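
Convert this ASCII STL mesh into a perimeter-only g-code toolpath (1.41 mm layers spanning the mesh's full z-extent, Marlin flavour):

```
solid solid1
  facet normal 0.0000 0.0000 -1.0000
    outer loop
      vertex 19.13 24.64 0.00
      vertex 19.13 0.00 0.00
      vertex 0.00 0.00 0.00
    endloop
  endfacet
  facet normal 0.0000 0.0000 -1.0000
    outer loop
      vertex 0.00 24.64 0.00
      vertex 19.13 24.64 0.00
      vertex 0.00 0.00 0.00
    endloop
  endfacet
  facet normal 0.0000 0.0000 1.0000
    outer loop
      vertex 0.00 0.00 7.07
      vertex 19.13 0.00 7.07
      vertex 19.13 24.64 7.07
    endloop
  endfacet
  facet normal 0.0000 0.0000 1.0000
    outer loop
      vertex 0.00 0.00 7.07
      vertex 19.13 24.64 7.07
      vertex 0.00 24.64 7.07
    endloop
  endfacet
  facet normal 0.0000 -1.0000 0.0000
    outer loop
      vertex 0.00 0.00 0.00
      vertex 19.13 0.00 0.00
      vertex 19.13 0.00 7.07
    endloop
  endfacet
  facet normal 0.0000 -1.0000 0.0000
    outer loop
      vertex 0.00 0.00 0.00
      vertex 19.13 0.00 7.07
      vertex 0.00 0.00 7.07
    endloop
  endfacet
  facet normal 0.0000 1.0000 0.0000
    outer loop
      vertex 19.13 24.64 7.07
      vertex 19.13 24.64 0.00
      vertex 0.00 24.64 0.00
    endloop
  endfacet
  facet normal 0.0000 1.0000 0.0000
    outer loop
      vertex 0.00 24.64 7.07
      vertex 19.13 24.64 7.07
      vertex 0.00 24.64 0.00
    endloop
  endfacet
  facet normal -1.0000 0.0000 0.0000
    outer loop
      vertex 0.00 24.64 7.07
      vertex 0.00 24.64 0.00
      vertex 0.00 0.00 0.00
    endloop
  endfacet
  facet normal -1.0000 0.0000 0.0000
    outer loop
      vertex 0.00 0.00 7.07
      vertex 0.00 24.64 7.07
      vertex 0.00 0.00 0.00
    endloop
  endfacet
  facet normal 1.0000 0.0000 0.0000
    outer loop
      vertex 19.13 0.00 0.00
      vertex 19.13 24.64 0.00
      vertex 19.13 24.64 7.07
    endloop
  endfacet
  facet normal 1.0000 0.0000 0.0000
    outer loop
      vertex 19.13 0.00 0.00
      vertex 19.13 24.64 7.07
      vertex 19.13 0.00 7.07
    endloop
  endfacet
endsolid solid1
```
; perimeter-only toolpath
G21 ; units = mm
G90 ; absolute positioning
G28 ; home
; layer 1
G0 Z1.41
G0 X0.00 Y0.00
G1 X19.13 Y0.00
G1 X19.13 Y24.64
G1 X0.00 Y24.64
G1 X0.00 Y0.00
; layer 2
G0 Z2.83
G0 X0.00 Y0.00
G1 X19.13 Y0.00
G1 X19.13 Y24.64
G1 X0.00 Y24.64
G1 X0.00 Y0.00
; layer 3
G0 Z4.24
G0 X0.00 Y0.00
G1 X19.13 Y0.00
G1 X19.13 Y24.64
G1 X0.00 Y24.64
G1 X0.00 Y0.00
; layer 4
G0 Z5.66
G0 X0.00 Y0.00
G1 X19.13 Y0.00
G1 X19.13 Y24.64
G1 X0.00 Y24.64
G1 X0.00 Y0.00
; layer 5
G0 Z7.07
G0 X0.00 Y0.00
G1 X19.13 Y0.00
G1 X19.13 Y24.64
G1 X0.00 Y24.64
G1 X0.00 Y0.00
M2 ; end

The solid is a rectangular box, roughly 19.1 × 24.6 mm footprint and 7.07 mm tall. Slicing at Δz = 1.41 mm — 5 equal slices spanning the solid's height, so layer i sits at z = i·h/5 — gives 5 non-empty perimeters. Each is a 4-segment closed polygon; G0 lifts to the layer z and rapids to the start vertex, then G1 traces the edges.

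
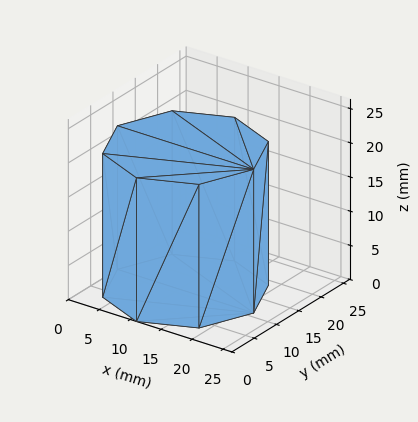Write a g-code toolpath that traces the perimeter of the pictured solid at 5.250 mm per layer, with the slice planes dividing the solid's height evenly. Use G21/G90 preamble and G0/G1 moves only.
Reading the render: the shape is a regular 8-sided prism (a cylinder approximated with 8 flat sides), circumscribed radius ≈ 11 mm, height ≈ 21 mm (dimensions read to the nearest mm from the axis ticks). For the g-code, the solid's height is divided into equal slices at the stated Δz and each level perimeter traced with G1 moves after a G0 lift.

; perimeter-only toolpath
G21 ; units = mm
G90 ; absolute positioning
G28 ; home
; layer 1
G0 Z5.250
G0 X22.000 Y11.000
G1 X18.778 Y18.778
G1 X11.000 Y22.000
G1 X3.222 Y18.778
G1 X0.000 Y11.000
G1 X3.222 Y3.222
G1 X11.000 Y0.000
G1 X18.778 Y3.222
G1 X22.000 Y11.000
; layer 2
G0 Z10.500
G0 X22.000 Y11.000
G1 X18.778 Y18.778
G1 X11.000 Y22.000
G1 X3.222 Y18.778
G1 X0.000 Y11.000
G1 X3.222 Y3.222
G1 X11.000 Y0.000
G1 X18.778 Y3.222
G1 X22.000 Y11.000
; layer 3
G0 Z15.750
G0 X22.000 Y11.000
G1 X18.778 Y18.778
G1 X11.000 Y22.000
G1 X3.222 Y18.778
G1 X0.000 Y11.000
G1 X3.222 Y3.222
G1 X11.000 Y0.000
G1 X18.778 Y3.222
G1 X22.000 Y11.000
; layer 4
G0 Z21.000
G0 X22.000 Y11.000
G1 X18.778 Y18.778
G1 X11.000 Y22.000
G1 X3.222 Y18.778
G1 X0.000 Y11.000
G1 X3.222 Y3.222
G1 X11.000 Y0.000
G1 X18.778 Y3.222
G1 X22.000 Y11.000
M2 ; end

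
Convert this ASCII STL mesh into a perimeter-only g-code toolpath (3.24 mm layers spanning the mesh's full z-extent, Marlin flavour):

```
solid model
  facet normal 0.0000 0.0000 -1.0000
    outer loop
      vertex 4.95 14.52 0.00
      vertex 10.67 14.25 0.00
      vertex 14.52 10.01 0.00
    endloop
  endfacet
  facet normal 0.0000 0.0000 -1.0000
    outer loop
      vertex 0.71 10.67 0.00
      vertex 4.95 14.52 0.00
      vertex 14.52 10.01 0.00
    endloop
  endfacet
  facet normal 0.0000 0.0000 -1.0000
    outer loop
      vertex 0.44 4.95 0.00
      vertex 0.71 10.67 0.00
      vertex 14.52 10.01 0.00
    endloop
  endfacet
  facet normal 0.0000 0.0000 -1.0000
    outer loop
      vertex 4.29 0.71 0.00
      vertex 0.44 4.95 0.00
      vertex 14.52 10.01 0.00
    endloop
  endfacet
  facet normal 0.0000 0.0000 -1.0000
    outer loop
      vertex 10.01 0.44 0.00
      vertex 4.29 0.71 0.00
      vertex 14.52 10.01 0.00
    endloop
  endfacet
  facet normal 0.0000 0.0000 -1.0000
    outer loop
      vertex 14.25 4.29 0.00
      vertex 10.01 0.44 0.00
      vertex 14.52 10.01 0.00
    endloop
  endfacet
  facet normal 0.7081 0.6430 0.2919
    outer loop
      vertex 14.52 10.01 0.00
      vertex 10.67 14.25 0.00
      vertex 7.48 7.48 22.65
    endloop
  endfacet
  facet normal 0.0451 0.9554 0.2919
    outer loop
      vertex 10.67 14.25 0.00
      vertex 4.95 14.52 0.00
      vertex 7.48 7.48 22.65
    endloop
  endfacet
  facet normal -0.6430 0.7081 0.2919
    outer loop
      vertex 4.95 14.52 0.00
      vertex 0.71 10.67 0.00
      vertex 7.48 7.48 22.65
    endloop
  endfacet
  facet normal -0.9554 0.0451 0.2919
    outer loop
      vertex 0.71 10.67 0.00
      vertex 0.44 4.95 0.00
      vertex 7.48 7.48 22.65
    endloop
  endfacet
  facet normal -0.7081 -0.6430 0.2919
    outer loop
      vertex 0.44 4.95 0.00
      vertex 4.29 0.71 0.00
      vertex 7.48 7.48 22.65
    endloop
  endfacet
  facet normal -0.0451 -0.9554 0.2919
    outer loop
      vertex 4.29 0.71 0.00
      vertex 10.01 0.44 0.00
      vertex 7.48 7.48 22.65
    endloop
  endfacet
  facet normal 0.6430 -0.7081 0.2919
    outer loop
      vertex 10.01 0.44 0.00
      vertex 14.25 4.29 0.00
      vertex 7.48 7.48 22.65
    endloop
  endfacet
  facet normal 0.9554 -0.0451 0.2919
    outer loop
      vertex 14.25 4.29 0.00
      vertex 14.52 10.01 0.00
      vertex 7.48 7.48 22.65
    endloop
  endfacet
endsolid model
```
; perimeter-only toolpath
G21 ; units = mm
G90 ; absolute positioning
G28 ; home
; layer 1
G0 Z3.24
G0 X13.51 Y9.65
G1 X10.21 Y13.28
G1 X5.31 Y13.51
G1 X1.68 Y10.21
G1 X1.45 Y5.31
G1 X4.75 Y1.68
G1 X9.65 Y1.45
G1 X13.28 Y4.75
G1 X13.51 Y9.65
; layer 2
G0 Z6.47
G0 X12.51 Y9.29
G1 X9.76 Y12.32
G1 X5.67 Y12.51
G1 X2.64 Y9.76
G1 X2.45 Y5.67
G1 X5.20 Y2.64
G1 X9.29 Y2.45
G1 X12.32 Y5.20
G1 X12.51 Y9.29
; layer 3
G0 Z9.71
G0 X11.50 Y8.93
G1 X9.30 Y11.35
G1 X6.03 Y11.50
G1 X3.61 Y9.30
G1 X3.46 Y6.03
G1 X5.66 Y3.61
G1 X8.93 Y3.46
G1 X11.35 Y5.66
G1 X11.50 Y8.93
; layer 4
G0 Z12.94
G0 X10.50 Y8.56
G1 X8.85 Y10.38
G1 X6.40 Y10.50
G1 X4.58 Y8.85
G1 X4.46 Y6.40
G1 X6.11 Y4.58
G1 X8.56 Y4.46
G1 X10.38 Y6.11
G1 X10.50 Y8.56
; layer 5
G0 Z16.18
G0 X9.49 Y8.20
G1 X8.39 Y9.41
G1 X6.76 Y9.49
G1 X5.55 Y8.39
G1 X5.47 Y6.76
G1 X6.57 Y5.55
G1 X8.20 Y5.47
G1 X9.41 Y6.57
G1 X9.49 Y8.20
; layer 6
G0 Z19.41
G0 X8.49 Y7.84
G1 X7.94 Y8.45
G1 X7.12 Y8.49
G1 X6.51 Y7.94
G1 X6.47 Y7.12
G1 X7.02 Y6.51
G1 X7.84 Y6.47
G1 X8.45 Y7.02
G1 X8.49 Y7.84
M2 ; end

The solid is a regular 8-sided pyramid, base circumscribed radius ≈ 7.48 mm, apex at z ≈ 22.6 mm. Slicing at Δz = 3.24 mm — 7 equal slices spanning the solid's height, so layer i sits at z = i·h/7 — gives 6 non-empty perimeters. Each is a 8-segment closed polygon; G0 lifts to the layer z and rapids to the start vertex, then G1 traces the edges. The cross-section shrinks linearly with z (the slice at the apex is degenerate and omitted).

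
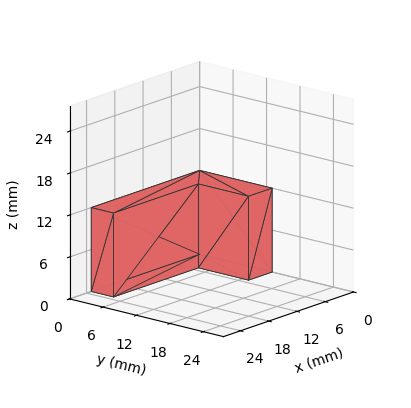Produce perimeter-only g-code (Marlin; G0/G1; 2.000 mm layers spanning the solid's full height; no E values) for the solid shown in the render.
Reading the render: the shape is an L-shaped prism: outer 23 × 13 mm, arm thicknesses ≈ 4 mm (horizontal) and 5 mm (vertical), extruded 12 mm in z (dimensions read to the nearest mm from the axis ticks). For the g-code, the solid's height is divided into equal slices at the stated Δz and each level perimeter traced with G1 moves after a G0 lift.

; perimeter-only toolpath
G21 ; units = mm
G90 ; absolute positioning
G28 ; home
; layer 1
G0 Z2.000
G0 X0.000 Y0.000
G1 X23.000 Y0.000
G1 X23.000 Y4.000
G1 X5.000 Y4.000
G1 X5.000 Y13.000
G1 X0.000 Y13.000
G1 X0.000 Y0.000
; layer 2
G0 Z4.000
G0 X0.000 Y0.000
G1 X23.000 Y0.000
G1 X23.000 Y4.000
G1 X5.000 Y4.000
G1 X5.000 Y13.000
G1 X0.000 Y13.000
G1 X0.000 Y0.000
; layer 3
G0 Z6.000
G0 X0.000 Y0.000
G1 X23.000 Y0.000
G1 X23.000 Y4.000
G1 X5.000 Y4.000
G1 X5.000 Y13.000
G1 X0.000 Y13.000
G1 X0.000 Y0.000
; layer 4
G0 Z8.000
G0 X0.000 Y0.000
G1 X23.000 Y0.000
G1 X23.000 Y4.000
G1 X5.000 Y4.000
G1 X5.000 Y13.000
G1 X0.000 Y13.000
G1 X0.000 Y0.000
; layer 5
G0 Z10.000
G0 X0.000 Y0.000
G1 X23.000 Y0.000
G1 X23.000 Y4.000
G1 X5.000 Y4.000
G1 X5.000 Y13.000
G1 X0.000 Y13.000
G1 X0.000 Y0.000
; layer 6
G0 Z12.000
G0 X0.000 Y0.000
G1 X23.000 Y0.000
G1 X23.000 Y4.000
G1 X5.000 Y4.000
G1 X5.000 Y13.000
G1 X0.000 Y13.000
G1 X0.000 Y0.000
M2 ; end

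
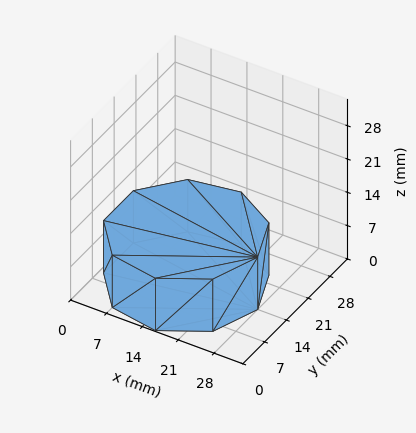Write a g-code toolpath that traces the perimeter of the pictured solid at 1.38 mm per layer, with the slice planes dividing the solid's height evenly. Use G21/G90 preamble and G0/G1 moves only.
Reading the render: the shape is a regular 9-sided prism (a cylinder approximated with 9 flat sides), circumscribed radius ≈ 14 mm, height ≈ 11 mm (dimensions read to the nearest mm from the axis ticks). For the g-code, the solid's height is divided into equal slices at the stated Δz and each level perimeter traced with G1 moves after a G0 lift.

; perimeter-only toolpath
G21 ; units = mm
G90 ; absolute positioning
G28 ; home
; layer 1
G0 Z1.38
G0 X28.00 Y14.00
G1 X24.72 Y23.00
G1 X16.43 Y27.79
G1 X7.00 Y26.12
G1 X0.84 Y18.79
G1 X0.84 Y9.21
G1 X7.00 Y1.88
G1 X16.43 Y0.21
G1 X24.72 Y5.00
G1 X28.00 Y14.00
; layer 2
G0 Z2.75
G0 X28.00 Y14.00
G1 X24.72 Y23.00
G1 X16.43 Y27.79
G1 X7.00 Y26.12
G1 X0.84 Y18.79
G1 X0.84 Y9.21
G1 X7.00 Y1.88
G1 X16.43 Y0.21
G1 X24.72 Y5.00
G1 X28.00 Y14.00
; layer 3
G0 Z4.12
G0 X28.00 Y14.00
G1 X24.72 Y23.00
G1 X16.43 Y27.79
G1 X7.00 Y26.12
G1 X0.84 Y18.79
G1 X0.84 Y9.21
G1 X7.00 Y1.88
G1 X16.43 Y0.21
G1 X24.72 Y5.00
G1 X28.00 Y14.00
; layer 4
G0 Z5.50
G0 X28.00 Y14.00
G1 X24.72 Y23.00
G1 X16.43 Y27.79
G1 X7.00 Y26.12
G1 X0.84 Y18.79
G1 X0.84 Y9.21
G1 X7.00 Y1.88
G1 X16.43 Y0.21
G1 X24.72 Y5.00
G1 X28.00 Y14.00
; layer 5
G0 Z6.88
G0 X28.00 Y14.00
G1 X24.72 Y23.00
G1 X16.43 Y27.79
G1 X7.00 Y26.12
G1 X0.84 Y18.79
G1 X0.84 Y9.21
G1 X7.00 Y1.88
G1 X16.43 Y0.21
G1 X24.72 Y5.00
G1 X28.00 Y14.00
; layer 6
G0 Z8.25
G0 X28.00 Y14.00
G1 X24.72 Y23.00
G1 X16.43 Y27.79
G1 X7.00 Y26.12
G1 X0.84 Y18.79
G1 X0.84 Y9.21
G1 X7.00 Y1.88
G1 X16.43 Y0.21
G1 X24.72 Y5.00
G1 X28.00 Y14.00
; layer 7
G0 Z9.62
G0 X28.00 Y14.00
G1 X24.72 Y23.00
G1 X16.43 Y27.79
G1 X7.00 Y26.12
G1 X0.84 Y18.79
G1 X0.84 Y9.21
G1 X7.00 Y1.88
G1 X16.43 Y0.21
G1 X24.72 Y5.00
G1 X28.00 Y14.00
; layer 8
G0 Z11.00
G0 X28.00 Y14.00
G1 X24.72 Y23.00
G1 X16.43 Y27.79
G1 X7.00 Y26.12
G1 X0.84 Y18.79
G1 X0.84 Y9.21
G1 X7.00 Y1.88
G1 X16.43 Y0.21
G1 X24.72 Y5.00
G1 X28.00 Y14.00
M2 ; end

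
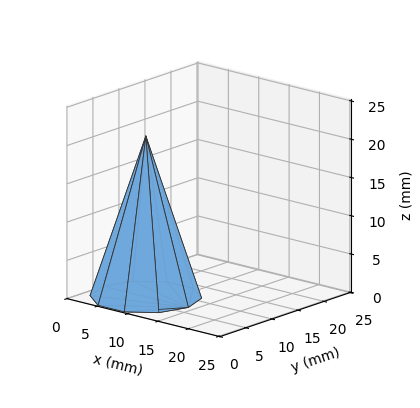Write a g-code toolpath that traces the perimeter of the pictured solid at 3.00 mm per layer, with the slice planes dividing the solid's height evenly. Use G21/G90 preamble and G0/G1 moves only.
Reading the render: the shape is a regular 10-sided pyramid, base circumscribed radius ≈ 7 mm, apex at z ≈ 21 mm (dimensions read to the nearest mm from the axis ticks). For the g-code, the solid's height is divided into equal slices at the stated Δz and each level perimeter traced with G1 moves after a G0 lift.

; perimeter-only toolpath
G21 ; units = mm
G90 ; absolute positioning
G28 ; home
; layer 1
G0 Z3.00
G0 X13.00 Y7.00
G1 X11.85 Y10.52
G1 X8.85 Y12.71
G1 X5.15 Y12.71
G1 X2.15 Y10.52
G1 X1.00 Y7.00
G1 X2.15 Y3.48
G1 X5.15 Y1.29
G1 X8.85 Y1.29
G1 X11.85 Y3.48
G1 X13.00 Y7.00
; layer 2
G0 Z6.00
G0 X12.00 Y7.00
G1 X11.04 Y9.94
G1 X8.54 Y11.76
G1 X5.46 Y11.76
G1 X2.96 Y9.94
G1 X2.00 Y7.00
G1 X2.96 Y4.06
G1 X5.46 Y2.24
G1 X8.54 Y2.24
G1 X11.04 Y4.06
G1 X12.00 Y7.00
; layer 3
G0 Z9.00
G0 X11.00 Y7.00
G1 X10.23 Y9.35
G1 X8.23 Y10.81
G1 X5.77 Y10.81
G1 X3.77 Y9.35
G1 X3.00 Y7.00
G1 X3.77 Y4.65
G1 X5.77 Y3.19
G1 X8.23 Y3.19
G1 X10.23 Y4.65
G1 X11.00 Y7.00
; layer 4
G0 Z12.00
G0 X10.00 Y7.00
G1 X9.43 Y8.76
G1 X7.93 Y9.85
G1 X6.07 Y9.85
G1 X4.57 Y8.76
G1 X4.00 Y7.00
G1 X4.57 Y5.24
G1 X6.07 Y4.15
G1 X7.93 Y4.15
G1 X9.43 Y5.24
G1 X10.00 Y7.00
; layer 5
G0 Z15.00
G0 X9.00 Y7.00
G1 X8.62 Y8.17
G1 X7.62 Y8.90
G1 X6.38 Y8.90
G1 X5.38 Y8.17
G1 X5.00 Y7.00
G1 X5.38 Y5.83
G1 X6.38 Y5.10
G1 X7.62 Y5.10
G1 X8.62 Y5.83
G1 X9.00 Y7.00
; layer 6
G0 Z18.00
G0 X8.00 Y7.00
G1 X7.81 Y7.59
G1 X7.31 Y7.95
G1 X6.69 Y7.95
G1 X6.19 Y7.59
G1 X6.00 Y7.00
G1 X6.19 Y6.41
G1 X6.69 Y6.05
G1 X7.31 Y6.05
G1 X7.81 Y6.41
G1 X8.00 Y7.00
M2 ; end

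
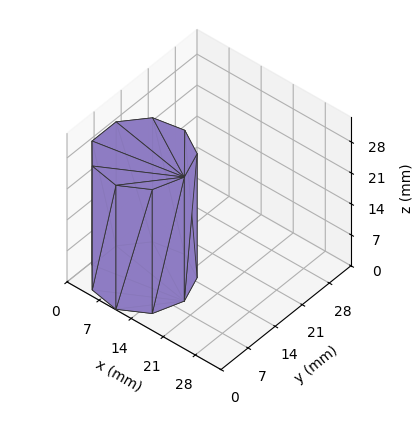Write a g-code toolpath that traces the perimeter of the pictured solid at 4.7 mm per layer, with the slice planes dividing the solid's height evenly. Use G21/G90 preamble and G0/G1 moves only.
Reading the render: the shape is a regular 9-sided prism (a cylinder approximated with 9 flat sides), circumscribed radius ≈ 9 mm, height ≈ 28 mm (dimensions read to the nearest mm from the axis ticks). For the g-code, the solid's height is divided into equal slices at the stated Δz and each level perimeter traced with G1 moves after a G0 lift.

; perimeter-only toolpath
G21 ; units = mm
G90 ; absolute positioning
G28 ; home
; layer 1
G0 Z4.7
G0 X18.0 Y9.0
G1 X15.9 Y14.8
G1 X10.6 Y17.9
G1 X4.5 Y16.8
G1 X0.5 Y12.1
G1 X0.5 Y5.9
G1 X4.5 Y1.2
G1 X10.6 Y0.1
G1 X15.9 Y3.2
G1 X18.0 Y9.0
; layer 2
G0 Z9.3
G0 X18.0 Y9.0
G1 X15.9 Y14.8
G1 X10.6 Y17.9
G1 X4.5 Y16.8
G1 X0.5 Y12.1
G1 X0.5 Y5.9
G1 X4.5 Y1.2
G1 X10.6 Y0.1
G1 X15.9 Y3.2
G1 X18.0 Y9.0
; layer 3
G0 Z14.0
G0 X18.0 Y9.0
G1 X15.9 Y14.8
G1 X10.6 Y17.9
G1 X4.5 Y16.8
G1 X0.5 Y12.1
G1 X0.5 Y5.9
G1 X4.5 Y1.2
G1 X10.6 Y0.1
G1 X15.9 Y3.2
G1 X18.0 Y9.0
; layer 4
G0 Z18.7
G0 X18.0 Y9.0
G1 X15.9 Y14.8
G1 X10.6 Y17.9
G1 X4.5 Y16.8
G1 X0.5 Y12.1
G1 X0.5 Y5.9
G1 X4.5 Y1.2
G1 X10.6 Y0.1
G1 X15.9 Y3.2
G1 X18.0 Y9.0
; layer 5
G0 Z23.3
G0 X18.0 Y9.0
G1 X15.9 Y14.8
G1 X10.6 Y17.9
G1 X4.5 Y16.8
G1 X0.5 Y12.1
G1 X0.5 Y5.9
G1 X4.5 Y1.2
G1 X10.6 Y0.1
G1 X15.9 Y3.2
G1 X18.0 Y9.0
; layer 6
G0 Z28.0
G0 X18.0 Y9.0
G1 X15.9 Y14.8
G1 X10.6 Y17.9
G1 X4.5 Y16.8
G1 X0.5 Y12.1
G1 X0.5 Y5.9
G1 X4.5 Y1.2
G1 X10.6 Y0.1
G1 X15.9 Y3.2
G1 X18.0 Y9.0
M2 ; end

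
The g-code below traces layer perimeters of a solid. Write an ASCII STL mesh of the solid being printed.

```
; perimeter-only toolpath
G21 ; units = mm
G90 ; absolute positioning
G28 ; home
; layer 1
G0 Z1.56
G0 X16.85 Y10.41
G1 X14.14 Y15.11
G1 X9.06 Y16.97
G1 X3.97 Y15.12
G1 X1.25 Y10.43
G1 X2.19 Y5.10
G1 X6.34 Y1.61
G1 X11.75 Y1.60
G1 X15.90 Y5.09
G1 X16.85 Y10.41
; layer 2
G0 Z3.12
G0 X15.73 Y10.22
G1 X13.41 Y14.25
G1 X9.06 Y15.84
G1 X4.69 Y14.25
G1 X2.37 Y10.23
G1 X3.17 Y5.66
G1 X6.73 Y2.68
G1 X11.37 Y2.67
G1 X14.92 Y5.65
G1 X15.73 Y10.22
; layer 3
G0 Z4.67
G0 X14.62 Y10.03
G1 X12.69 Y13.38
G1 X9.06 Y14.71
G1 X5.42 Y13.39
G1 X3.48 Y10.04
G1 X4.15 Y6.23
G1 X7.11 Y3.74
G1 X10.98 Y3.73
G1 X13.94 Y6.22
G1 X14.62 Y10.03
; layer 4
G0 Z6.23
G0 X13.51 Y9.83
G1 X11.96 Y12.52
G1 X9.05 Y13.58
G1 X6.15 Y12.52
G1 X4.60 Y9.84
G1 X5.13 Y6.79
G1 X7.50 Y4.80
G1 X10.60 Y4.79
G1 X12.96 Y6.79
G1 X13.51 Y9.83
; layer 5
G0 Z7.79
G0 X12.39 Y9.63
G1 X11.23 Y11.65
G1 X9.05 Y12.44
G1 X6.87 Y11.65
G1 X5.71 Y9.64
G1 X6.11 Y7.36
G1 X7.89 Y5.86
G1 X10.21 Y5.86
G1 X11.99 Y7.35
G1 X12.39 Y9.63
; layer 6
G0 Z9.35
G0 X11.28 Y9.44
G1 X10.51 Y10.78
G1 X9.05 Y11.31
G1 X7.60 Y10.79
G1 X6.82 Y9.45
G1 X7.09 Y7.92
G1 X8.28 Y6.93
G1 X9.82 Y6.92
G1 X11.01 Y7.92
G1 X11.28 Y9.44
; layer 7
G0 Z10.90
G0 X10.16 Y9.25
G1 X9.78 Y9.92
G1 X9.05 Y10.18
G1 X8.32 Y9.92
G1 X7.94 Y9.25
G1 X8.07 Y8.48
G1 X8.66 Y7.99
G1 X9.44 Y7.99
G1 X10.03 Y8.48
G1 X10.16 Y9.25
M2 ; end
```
solid part
  facet normal 0.0000 0.0000 -1.0000
    outer loop
      vertex 9.06 18.10 0.00
      vertex 14.87 15.98 0.00
      vertex 17.96 10.61 0.00
    endloop
  endfacet
  facet normal 0.0000 0.0000 -1.0000
    outer loop
      vertex 3.24 15.99 0.00
      vertex 9.06 18.10 0.00
      vertex 17.96 10.61 0.00
    endloop
  endfacet
  facet normal 0.0000 0.0000 -1.0000
    outer loop
      vertex 0.14 10.63 0.00
      vertex 3.24 15.99 0.00
      vertex 17.96 10.61 0.00
    endloop
  endfacet
  facet normal 0.0000 0.0000 -1.0000
    outer loop
      vertex 1.21 4.53 0.00
      vertex 0.14 10.63 0.00
      vertex 17.96 10.61 0.00
    endloop
  endfacet
  facet normal 0.0000 0.0000 -1.0000
    outer loop
      vertex 5.95 0.55 0.00
      vertex 1.21 4.53 0.00
      vertex 17.96 10.61 0.00
    endloop
  endfacet
  facet normal 0.0000 0.0000 -1.0000
    outer loop
      vertex 12.14 0.54 0.00
      vertex 5.95 0.55 0.00
      vertex 17.96 10.61 0.00
    endloop
  endfacet
  facet normal 0.0000 0.0000 -1.0000
    outer loop
      vertex 16.88 4.52 0.00
      vertex 12.14 0.54 0.00
      vertex 17.96 10.61 0.00
    endloop
  endfacet
  facet normal 0.7160 0.4120 0.5636
    outer loop
      vertex 17.96 10.61 0.00
      vertex 14.87 15.98 0.00
      vertex 9.05 9.05 12.46
    endloop
  endfacet
  facet normal 0.2831 0.7759 0.5638
    outer loop
      vertex 14.87 15.98 0.00
      vertex 9.06 18.10 0.00
      vertex 9.05 9.05 12.46
    endloop
  endfacet
  facet normal -0.2815 0.7765 0.5638
    outer loop
      vertex 9.06 18.10 0.00
      vertex 3.24 15.99 0.00
      vertex 9.05 9.05 12.46
    endloop
  endfacet
  facet normal -0.7150 0.4135 0.5637
    outer loop
      vertex 3.24 15.99 0.00
      vertex 0.14 10.63 0.00
      vertex 9.05 9.05 12.46
    endloop
  endfacet
  facet normal -0.8136 -0.1427 0.5637
    outer loop
      vertex 0.14 10.63 0.00
      vertex 1.21 4.53 0.00
      vertex 9.05 9.05 12.46
    endloop
  endfacet
  facet normal -0.5311 -0.6326 0.5637
    outer loop
      vertex 1.21 4.53 0.00
      vertex 5.95 0.55 0.00
      vertex 9.05 9.05 12.46
    endloop
  endfacet
  facet normal -0.0013 -0.8259 0.5638
    outer loop
      vertex 5.95 0.55 0.00
      vertex 12.14 0.54 0.00
      vertex 9.05 9.05 12.46
    endloop
  endfacet
  facet normal 0.5311 -0.6325 0.5637
    outer loop
      vertex 12.14 0.54 0.00
      vertex 16.88 4.52 0.00
      vertex 9.05 9.05 12.46
    endloop
  endfacet
  facet normal 0.8134 -0.1442 0.5636
    outer loop
      vertex 16.88 4.52 0.00
      vertex 17.96 10.61 0.00
      vertex 9.05 9.05 12.46
    endloop
  endfacet
endsolid part

The G0 Z moves step by Δz≈1.56 mm. The G1 loops shrink linearly with z, so the solid tapers from its base footprint up to z≈12.5. Closing with a flat bottom cap and the tapered top and triangulating gives 16 facets — a regular 9-sided pyramid, base circumscribed radius ≈ 9.05 mm, apex at z ≈ 12.5 mm.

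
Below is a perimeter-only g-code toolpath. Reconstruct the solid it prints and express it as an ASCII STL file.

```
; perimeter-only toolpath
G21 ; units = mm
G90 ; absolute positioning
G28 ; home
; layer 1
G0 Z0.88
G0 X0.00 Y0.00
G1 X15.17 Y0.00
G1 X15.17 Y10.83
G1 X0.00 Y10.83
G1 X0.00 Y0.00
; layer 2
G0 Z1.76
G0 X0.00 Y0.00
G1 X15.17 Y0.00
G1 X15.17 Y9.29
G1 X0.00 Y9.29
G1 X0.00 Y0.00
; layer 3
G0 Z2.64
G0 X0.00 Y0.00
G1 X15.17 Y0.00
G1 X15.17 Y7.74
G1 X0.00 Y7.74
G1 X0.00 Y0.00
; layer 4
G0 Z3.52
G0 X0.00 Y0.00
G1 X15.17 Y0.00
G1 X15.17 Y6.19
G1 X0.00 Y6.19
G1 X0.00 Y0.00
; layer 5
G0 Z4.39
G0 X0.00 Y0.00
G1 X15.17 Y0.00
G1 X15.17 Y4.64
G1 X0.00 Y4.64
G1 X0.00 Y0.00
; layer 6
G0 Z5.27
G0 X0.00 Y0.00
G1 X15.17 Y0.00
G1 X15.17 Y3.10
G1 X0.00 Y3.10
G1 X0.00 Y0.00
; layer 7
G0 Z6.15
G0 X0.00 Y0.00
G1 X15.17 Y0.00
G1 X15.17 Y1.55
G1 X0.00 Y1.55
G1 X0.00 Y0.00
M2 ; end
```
solid part
  facet normal 0.0000 0.0000 -1.0000
    outer loop
      vertex 15.17 12.38 0.00
      vertex 15.17 0.00 0.00
      vertex 0.00 0.00 0.00
    endloop
  endfacet
  facet normal 0.0000 0.0000 -1.0000
    outer loop
      vertex 0.00 12.38 0.00
      vertex 15.17 12.38 0.00
      vertex 0.00 0.00 0.00
    endloop
  endfacet
  facet normal 0.0000 -1.0000 0.0000
    outer loop
      vertex 0.00 0.00 0.00
      vertex 15.17 0.00 0.00
      vertex 15.17 0.00 7.03
    endloop
  endfacet
  facet normal 0.0000 -1.0000 0.0000
    outer loop
      vertex 0.00 0.00 0.00
      vertex 15.17 0.00 7.03
      vertex 0.00 0.00 7.03
    endloop
  endfacet
  facet normal 0.0000 0.4938 0.8696
    outer loop
      vertex 0.00 0.00 7.03
      vertex 15.17 0.00 7.03
      vertex 15.17 12.38 0.00
    endloop
  endfacet
  facet normal 0.0000 0.4938 0.8696
    outer loop
      vertex 0.00 0.00 7.03
      vertex 15.17 12.38 0.00
      vertex 0.00 12.38 0.00
    endloop
  endfacet
  facet normal -1.0000 0.0000 0.0000
    outer loop
      vertex 0.00 0.00 7.03
      vertex 0.00 12.38 0.00
      vertex 0.00 0.00 0.00
    endloop
  endfacet
  facet normal 1.0000 0.0000 0.0000
    outer loop
      vertex 15.17 0.00 0.00
      vertex 15.17 12.38 0.00
      vertex 15.17 0.00 7.03
    endloop
  endfacet
endsolid part

The G0 Z moves step by Δz≈0.88 mm. The G1 loops shrink linearly with z, so the solid tapers from its base footprint up to z≈7.03. Closing with a flat bottom cap and the tapered top and triangulating gives 8 facets — a wedge (ramp): 15.2 × 12.4 mm base, rising to 7.03 mm along the y=0 edge and sloping linearly to z=0 at y=12.4.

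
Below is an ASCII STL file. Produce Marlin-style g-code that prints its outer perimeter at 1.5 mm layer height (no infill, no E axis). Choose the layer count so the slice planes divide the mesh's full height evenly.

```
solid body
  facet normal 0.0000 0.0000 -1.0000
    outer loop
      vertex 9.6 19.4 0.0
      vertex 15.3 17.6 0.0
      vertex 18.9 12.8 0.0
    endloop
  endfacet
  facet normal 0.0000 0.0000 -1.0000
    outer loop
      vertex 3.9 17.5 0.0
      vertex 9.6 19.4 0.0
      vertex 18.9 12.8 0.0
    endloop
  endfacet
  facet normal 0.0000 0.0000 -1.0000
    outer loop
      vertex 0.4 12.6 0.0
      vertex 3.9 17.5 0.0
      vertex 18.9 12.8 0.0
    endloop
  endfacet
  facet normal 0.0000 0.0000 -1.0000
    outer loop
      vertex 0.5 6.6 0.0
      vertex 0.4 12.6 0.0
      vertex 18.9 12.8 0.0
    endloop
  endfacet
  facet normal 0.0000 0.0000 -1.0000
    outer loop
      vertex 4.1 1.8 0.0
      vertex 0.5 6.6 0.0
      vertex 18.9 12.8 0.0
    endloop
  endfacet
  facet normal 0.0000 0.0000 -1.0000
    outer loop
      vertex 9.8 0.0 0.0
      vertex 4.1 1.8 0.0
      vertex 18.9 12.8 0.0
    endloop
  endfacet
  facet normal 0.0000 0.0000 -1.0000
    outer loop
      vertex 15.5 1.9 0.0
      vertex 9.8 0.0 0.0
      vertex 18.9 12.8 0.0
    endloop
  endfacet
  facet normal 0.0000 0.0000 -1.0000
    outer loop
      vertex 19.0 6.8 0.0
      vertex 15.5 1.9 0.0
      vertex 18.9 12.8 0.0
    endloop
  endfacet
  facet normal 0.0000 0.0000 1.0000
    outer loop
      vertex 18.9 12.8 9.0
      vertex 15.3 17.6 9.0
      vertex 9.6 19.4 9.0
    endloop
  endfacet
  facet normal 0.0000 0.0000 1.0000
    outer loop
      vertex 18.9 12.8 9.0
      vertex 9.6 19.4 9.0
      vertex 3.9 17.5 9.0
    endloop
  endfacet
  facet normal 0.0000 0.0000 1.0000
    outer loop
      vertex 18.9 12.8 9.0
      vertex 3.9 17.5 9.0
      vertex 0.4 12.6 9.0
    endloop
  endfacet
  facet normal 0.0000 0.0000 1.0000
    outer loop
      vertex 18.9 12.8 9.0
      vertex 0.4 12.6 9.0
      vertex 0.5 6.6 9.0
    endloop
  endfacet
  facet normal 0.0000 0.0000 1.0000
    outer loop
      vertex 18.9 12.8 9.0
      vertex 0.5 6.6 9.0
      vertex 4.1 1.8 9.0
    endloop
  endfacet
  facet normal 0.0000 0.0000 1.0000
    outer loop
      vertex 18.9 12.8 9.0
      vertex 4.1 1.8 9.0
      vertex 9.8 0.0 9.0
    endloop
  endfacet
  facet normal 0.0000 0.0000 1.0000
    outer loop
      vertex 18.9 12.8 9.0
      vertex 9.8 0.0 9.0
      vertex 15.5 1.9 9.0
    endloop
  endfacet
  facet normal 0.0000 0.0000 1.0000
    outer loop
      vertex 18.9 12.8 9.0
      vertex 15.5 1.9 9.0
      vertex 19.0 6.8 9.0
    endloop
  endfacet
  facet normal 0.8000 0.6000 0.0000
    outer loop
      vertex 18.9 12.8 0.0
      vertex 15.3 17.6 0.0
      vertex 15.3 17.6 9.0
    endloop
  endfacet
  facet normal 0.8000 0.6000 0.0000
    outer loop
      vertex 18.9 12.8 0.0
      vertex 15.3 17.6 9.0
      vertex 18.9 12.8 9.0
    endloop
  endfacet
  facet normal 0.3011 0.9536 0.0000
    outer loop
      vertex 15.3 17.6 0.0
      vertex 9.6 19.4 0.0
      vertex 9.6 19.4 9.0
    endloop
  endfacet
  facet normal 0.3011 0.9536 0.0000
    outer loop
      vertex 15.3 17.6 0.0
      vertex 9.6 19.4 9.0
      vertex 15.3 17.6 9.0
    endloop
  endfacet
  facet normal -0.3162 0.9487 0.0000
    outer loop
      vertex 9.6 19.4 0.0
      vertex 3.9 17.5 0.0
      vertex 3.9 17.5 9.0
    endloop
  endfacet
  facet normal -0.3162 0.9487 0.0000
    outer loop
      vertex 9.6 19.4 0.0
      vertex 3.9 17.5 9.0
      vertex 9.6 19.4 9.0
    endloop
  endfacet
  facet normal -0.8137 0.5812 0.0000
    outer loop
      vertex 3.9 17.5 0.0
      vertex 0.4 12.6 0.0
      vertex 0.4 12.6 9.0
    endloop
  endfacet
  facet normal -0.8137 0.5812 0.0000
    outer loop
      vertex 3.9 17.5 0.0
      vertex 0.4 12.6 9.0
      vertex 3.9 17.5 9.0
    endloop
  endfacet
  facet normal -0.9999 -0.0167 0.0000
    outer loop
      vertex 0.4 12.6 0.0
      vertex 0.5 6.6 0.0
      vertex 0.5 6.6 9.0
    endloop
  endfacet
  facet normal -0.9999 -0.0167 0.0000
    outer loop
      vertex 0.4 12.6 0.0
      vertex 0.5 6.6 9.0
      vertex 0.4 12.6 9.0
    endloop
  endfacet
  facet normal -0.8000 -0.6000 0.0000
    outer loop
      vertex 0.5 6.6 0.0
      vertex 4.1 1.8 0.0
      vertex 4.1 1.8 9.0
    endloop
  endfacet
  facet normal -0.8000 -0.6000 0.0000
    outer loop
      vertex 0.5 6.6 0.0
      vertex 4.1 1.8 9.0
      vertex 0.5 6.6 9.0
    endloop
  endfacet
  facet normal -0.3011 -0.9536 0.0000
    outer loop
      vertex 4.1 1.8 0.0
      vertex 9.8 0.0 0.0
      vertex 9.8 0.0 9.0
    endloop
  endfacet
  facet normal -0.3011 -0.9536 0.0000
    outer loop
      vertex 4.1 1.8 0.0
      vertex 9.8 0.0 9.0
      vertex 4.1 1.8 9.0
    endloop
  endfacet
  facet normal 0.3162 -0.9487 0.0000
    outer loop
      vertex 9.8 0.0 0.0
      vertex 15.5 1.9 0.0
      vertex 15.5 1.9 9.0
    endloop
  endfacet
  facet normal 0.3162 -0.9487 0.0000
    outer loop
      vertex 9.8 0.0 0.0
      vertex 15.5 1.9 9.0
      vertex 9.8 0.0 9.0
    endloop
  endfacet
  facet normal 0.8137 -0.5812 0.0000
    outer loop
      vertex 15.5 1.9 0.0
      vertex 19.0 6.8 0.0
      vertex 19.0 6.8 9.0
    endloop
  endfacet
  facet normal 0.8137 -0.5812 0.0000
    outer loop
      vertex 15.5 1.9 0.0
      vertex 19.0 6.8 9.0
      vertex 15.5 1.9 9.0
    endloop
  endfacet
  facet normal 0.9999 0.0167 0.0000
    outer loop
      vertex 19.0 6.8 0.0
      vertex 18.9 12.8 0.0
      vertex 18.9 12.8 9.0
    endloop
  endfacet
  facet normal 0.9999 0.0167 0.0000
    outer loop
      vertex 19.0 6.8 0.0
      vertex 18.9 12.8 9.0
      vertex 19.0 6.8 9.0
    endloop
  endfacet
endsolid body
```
; perimeter-only toolpath
G21 ; units = mm
G90 ; absolute positioning
G28 ; home
; layer 1
G0 Z1.5
G0 X18.9 Y12.8
G1 X15.3 Y17.6
G1 X9.6 Y19.4
G1 X3.9 Y17.5
G1 X0.4 Y12.6
G1 X0.5 Y6.6
G1 X4.1 Y1.8
G1 X9.8 Y0.0
G1 X15.5 Y1.9
G1 X19.0 Y6.8
G1 X18.9 Y12.8
; layer 2
G0 Z3.0
G0 X18.9 Y12.8
G1 X15.3 Y17.6
G1 X9.6 Y19.4
G1 X3.9 Y17.5
G1 X0.4 Y12.6
G1 X0.5 Y6.6
G1 X4.1 Y1.8
G1 X9.8 Y0.0
G1 X15.5 Y1.9
G1 X19.0 Y6.8
G1 X18.9 Y12.8
; layer 3
G0 Z4.5
G0 X18.9 Y12.8
G1 X15.3 Y17.6
G1 X9.6 Y19.4
G1 X3.9 Y17.5
G1 X0.4 Y12.6
G1 X0.5 Y6.6
G1 X4.1 Y1.8
G1 X9.8 Y0.0
G1 X15.5 Y1.9
G1 X19.0 Y6.8
G1 X18.9 Y12.8
; layer 4
G0 Z6.0
G0 X18.9 Y12.8
G1 X15.3 Y17.6
G1 X9.6 Y19.4
G1 X3.9 Y17.5
G1 X0.4 Y12.6
G1 X0.5 Y6.6
G1 X4.1 Y1.8
G1 X9.8 Y0.0
G1 X15.5 Y1.9
G1 X19.0 Y6.8
G1 X18.9 Y12.8
; layer 5
G0 Z7.5
G0 X18.9 Y12.8
G1 X15.3 Y17.6
G1 X9.6 Y19.4
G1 X3.9 Y17.5
G1 X0.4 Y12.6
G1 X0.5 Y6.6
G1 X4.1 Y1.8
G1 X9.8 Y0.0
G1 X15.5 Y1.9
G1 X19.0 Y6.8
G1 X18.9 Y12.8
; layer 6
G0 Z9.0
G0 X18.9 Y12.8
G1 X15.3 Y17.6
G1 X9.6 Y19.4
G1 X3.9 Y17.5
G1 X0.4 Y12.6
G1 X0.5 Y6.6
G1 X4.1 Y1.8
G1 X9.8 Y0.0
G1 X15.5 Y1.9
G1 X19.0 Y6.8
G1 X18.9 Y12.8
M2 ; end

The solid is a regular 10-sided prism (a cylinder approximated with 10 flat sides), circumscribed radius ≈ 9.7 mm, height ≈ 9 mm. Slicing at Δz = 1.5 mm — 6 equal slices spanning the solid's height, so layer i sits at z = i·h/6 — gives 6 non-empty perimeters. Each is a 10-segment closed polygon; G0 lifts to the layer z and rapids to the start vertex, then G1 traces the edges.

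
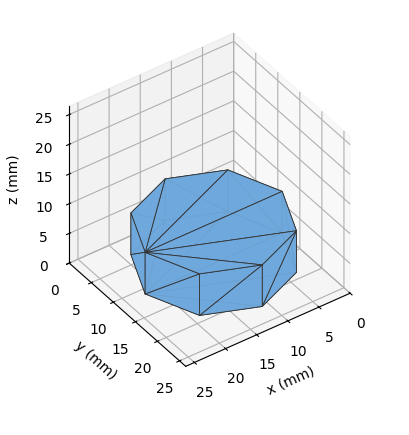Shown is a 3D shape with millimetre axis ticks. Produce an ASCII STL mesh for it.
Reading the render: the shape is a regular 8-sided prism (a cylinder approximated with 8 flat sides), circumscribed radius ≈ 11 mm, height ≈ 7 mm (dimensions read to the nearest mm from the axis ticks). For the STL, each face is triangulated and given an outward normal.

solid part
  facet normal 0.0000 0.0000 -1.0000
    outer loop
      vertex 11.000 22.000 0.000
      vertex 18.778 18.778 0.000
      vertex 22.000 11.000 0.000
    endloop
  endfacet
  facet normal 0.0000 0.0000 -1.0000
    outer loop
      vertex 3.222 18.778 0.000
      vertex 11.000 22.000 0.000
      vertex 22.000 11.000 0.000
    endloop
  endfacet
  facet normal 0.0000 0.0000 -1.0000
    outer loop
      vertex 0.000 11.000 0.000
      vertex 3.222 18.778 0.000
      vertex 22.000 11.000 0.000
    endloop
  endfacet
  facet normal 0.0000 0.0000 -1.0000
    outer loop
      vertex 3.222 3.222 0.000
      vertex 0.000 11.000 0.000
      vertex 22.000 11.000 0.000
    endloop
  endfacet
  facet normal 0.0000 0.0000 -1.0000
    outer loop
      vertex 11.000 0.000 0.000
      vertex 3.222 3.222 0.000
      vertex 22.000 11.000 0.000
    endloop
  endfacet
  facet normal 0.0000 0.0000 -1.0000
    outer loop
      vertex 18.778 3.222 0.000
      vertex 11.000 0.000 0.000
      vertex 22.000 11.000 0.000
    endloop
  endfacet
  facet normal 0.0000 0.0000 1.0000
    outer loop
      vertex 22.000 11.000 7.000
      vertex 18.778 18.778 7.000
      vertex 11.000 22.000 7.000
    endloop
  endfacet
  facet normal 0.0000 0.0000 1.0000
    outer loop
      vertex 22.000 11.000 7.000
      vertex 11.000 22.000 7.000
      vertex 3.222 18.778 7.000
    endloop
  endfacet
  facet normal 0.0000 0.0000 1.0000
    outer loop
      vertex 22.000 11.000 7.000
      vertex 3.222 18.778 7.000
      vertex 0.000 11.000 7.000
    endloop
  endfacet
  facet normal 0.0000 0.0000 1.0000
    outer loop
      vertex 22.000 11.000 7.000
      vertex 0.000 11.000 7.000
      vertex 3.222 3.222 7.000
    endloop
  endfacet
  facet normal 0.0000 0.0000 1.0000
    outer loop
      vertex 22.000 11.000 7.000
      vertex 3.222 3.222 7.000
      vertex 11.000 0.000 7.000
    endloop
  endfacet
  facet normal 0.0000 0.0000 1.0000
    outer loop
      vertex 22.000 11.000 7.000
      vertex 11.000 0.000 7.000
      vertex 18.778 3.222 7.000
    endloop
  endfacet
  facet normal 0.9239 0.3827 0.0000
    outer loop
      vertex 22.000 11.000 0.000
      vertex 18.778 18.778 0.000
      vertex 18.778 18.778 7.000
    endloop
  endfacet
  facet normal 0.9239 0.3827 0.0000
    outer loop
      vertex 22.000 11.000 0.000
      vertex 18.778 18.778 7.000
      vertex 22.000 11.000 7.000
    endloop
  endfacet
  facet normal 0.3827 0.9239 0.0000
    outer loop
      vertex 18.778 18.778 0.000
      vertex 11.000 22.000 0.000
      vertex 11.000 22.000 7.000
    endloop
  endfacet
  facet normal 0.3827 0.9239 0.0000
    outer loop
      vertex 18.778 18.778 0.000
      vertex 11.000 22.000 7.000
      vertex 18.778 18.778 7.000
    endloop
  endfacet
  facet normal -0.3827 0.9239 0.0000
    outer loop
      vertex 11.000 22.000 0.000
      vertex 3.222 18.778 0.000
      vertex 3.222 18.778 7.000
    endloop
  endfacet
  facet normal -0.3827 0.9239 0.0000
    outer loop
      vertex 11.000 22.000 0.000
      vertex 3.222 18.778 7.000
      vertex 11.000 22.000 7.000
    endloop
  endfacet
  facet normal -0.9239 0.3827 0.0000
    outer loop
      vertex 3.222 18.778 0.000
      vertex 0.000 11.000 0.000
      vertex 0.000 11.000 7.000
    endloop
  endfacet
  facet normal -0.9239 0.3827 0.0000
    outer loop
      vertex 3.222 18.778 0.000
      vertex 0.000 11.000 7.000
      vertex 3.222 18.778 7.000
    endloop
  endfacet
  facet normal -0.9239 -0.3827 0.0000
    outer loop
      vertex 0.000 11.000 0.000
      vertex 3.222 3.222 0.000
      vertex 3.222 3.222 7.000
    endloop
  endfacet
  facet normal -0.9239 -0.3827 0.0000
    outer loop
      vertex 0.000 11.000 0.000
      vertex 3.222 3.222 7.000
      vertex 0.000 11.000 7.000
    endloop
  endfacet
  facet normal -0.3827 -0.9239 0.0000
    outer loop
      vertex 3.222 3.222 0.000
      vertex 11.000 0.000 0.000
      vertex 11.000 0.000 7.000
    endloop
  endfacet
  facet normal -0.3827 -0.9239 0.0000
    outer loop
      vertex 3.222 3.222 0.000
      vertex 11.000 0.000 7.000
      vertex 3.222 3.222 7.000
    endloop
  endfacet
  facet normal 0.3827 -0.9239 0.0000
    outer loop
      vertex 11.000 0.000 0.000
      vertex 18.778 3.222 0.000
      vertex 18.778 3.222 7.000
    endloop
  endfacet
  facet normal 0.3827 -0.9239 0.0000
    outer loop
      vertex 11.000 0.000 0.000
      vertex 18.778 3.222 7.000
      vertex 11.000 0.000 7.000
    endloop
  endfacet
  facet normal 0.9239 -0.3827 0.0000
    outer loop
      vertex 18.778 3.222 0.000
      vertex 22.000 11.000 0.000
      vertex 22.000 11.000 7.000
    endloop
  endfacet
  facet normal 0.9239 -0.3827 0.0000
    outer loop
      vertex 18.778 3.222 0.000
      vertex 22.000 11.000 7.000
      vertex 18.778 3.222 7.000
    endloop
  endfacet
endsolid part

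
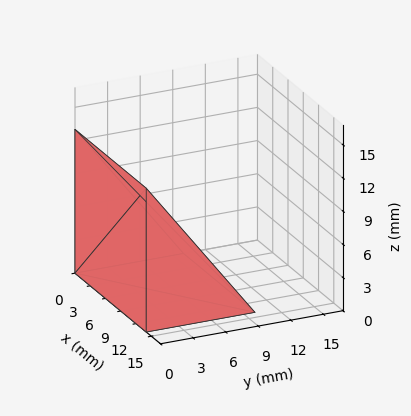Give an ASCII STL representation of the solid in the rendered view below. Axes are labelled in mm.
Reading the render: the shape is a wedge (ramp): 14 × 10 mm base, rising to 13 mm along the y=0 edge and sloping linearly to z=0 at y=10 (dimensions read to the nearest mm from the axis ticks). For the STL, each face is triangulated and given an outward normal.

solid part
  facet normal 0.0000 0.0000 -1.0000
    outer loop
      vertex 14.000 10.000 0.000
      vertex 14.000 0.000 0.000
      vertex 0.000 0.000 0.000
    endloop
  endfacet
  facet normal 0.0000 0.0000 -1.0000
    outer loop
      vertex 0.000 10.000 0.000
      vertex 14.000 10.000 0.000
      vertex 0.000 0.000 0.000
    endloop
  endfacet
  facet normal 0.0000 -1.0000 0.0000
    outer loop
      vertex 0.000 0.000 0.000
      vertex 14.000 0.000 0.000
      vertex 14.000 0.000 13.000
    endloop
  endfacet
  facet normal 0.0000 -1.0000 0.0000
    outer loop
      vertex 0.000 0.000 0.000
      vertex 14.000 0.000 13.000
      vertex 0.000 0.000 13.000
    endloop
  endfacet
  facet normal 0.0000 0.7926 0.6097
    outer loop
      vertex 0.000 0.000 13.000
      vertex 14.000 0.000 13.000
      vertex 14.000 10.000 0.000
    endloop
  endfacet
  facet normal 0.0000 0.7926 0.6097
    outer loop
      vertex 0.000 0.000 13.000
      vertex 14.000 10.000 0.000
      vertex 0.000 10.000 0.000
    endloop
  endfacet
  facet normal -1.0000 0.0000 0.0000
    outer loop
      vertex 0.000 0.000 13.000
      vertex 0.000 10.000 0.000
      vertex 0.000 0.000 0.000
    endloop
  endfacet
  facet normal 1.0000 0.0000 0.0000
    outer loop
      vertex 14.000 0.000 0.000
      vertex 14.000 10.000 0.000
      vertex 14.000 0.000 13.000
    endloop
  endfacet
endsolid part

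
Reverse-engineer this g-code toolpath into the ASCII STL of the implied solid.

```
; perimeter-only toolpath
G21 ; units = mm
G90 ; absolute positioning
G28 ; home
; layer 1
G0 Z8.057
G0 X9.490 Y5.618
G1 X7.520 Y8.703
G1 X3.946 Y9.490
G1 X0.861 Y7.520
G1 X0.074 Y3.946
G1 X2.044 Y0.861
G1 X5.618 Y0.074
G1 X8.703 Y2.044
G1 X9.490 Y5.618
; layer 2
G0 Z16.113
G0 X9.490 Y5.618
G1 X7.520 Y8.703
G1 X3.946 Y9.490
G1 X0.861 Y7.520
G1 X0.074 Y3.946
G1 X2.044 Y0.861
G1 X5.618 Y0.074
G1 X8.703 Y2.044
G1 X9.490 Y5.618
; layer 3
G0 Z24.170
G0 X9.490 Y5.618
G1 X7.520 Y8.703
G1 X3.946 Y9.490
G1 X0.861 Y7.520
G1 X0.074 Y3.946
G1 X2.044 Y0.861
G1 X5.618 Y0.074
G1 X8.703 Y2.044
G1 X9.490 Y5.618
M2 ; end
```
solid part
  facet normal 0.0000 0.0000 -1.0000
    outer loop
      vertex 3.946 9.490 0.000
      vertex 7.520 8.703 0.000
      vertex 9.490 5.618 0.000
    endloop
  endfacet
  facet normal 0.0000 0.0000 -1.0000
    outer loop
      vertex 0.861 7.520 0.000
      vertex 3.946 9.490 0.000
      vertex 9.490 5.618 0.000
    endloop
  endfacet
  facet normal 0.0000 0.0000 -1.0000
    outer loop
      vertex 0.074 3.946 0.000
      vertex 0.861 7.520 0.000
      vertex 9.490 5.618 0.000
    endloop
  endfacet
  facet normal 0.0000 0.0000 -1.0000
    outer loop
      vertex 2.044 0.861 0.000
      vertex 0.074 3.946 0.000
      vertex 9.490 5.618 0.000
    endloop
  endfacet
  facet normal 0.0000 0.0000 -1.0000
    outer loop
      vertex 5.618 0.074 0.000
      vertex 2.044 0.861 0.000
      vertex 9.490 5.618 0.000
    endloop
  endfacet
  facet normal 0.0000 0.0000 -1.0000
    outer loop
      vertex 8.703 2.044 0.000
      vertex 5.618 0.074 0.000
      vertex 9.490 5.618 0.000
    endloop
  endfacet
  facet normal 0.0000 0.0000 1.0000
    outer loop
      vertex 9.490 5.618 24.170
      vertex 7.520 8.703 24.170
      vertex 3.946 9.490 24.170
    endloop
  endfacet
  facet normal 0.0000 0.0000 1.0000
    outer loop
      vertex 9.490 5.618 24.170
      vertex 3.946 9.490 24.170
      vertex 0.861 7.520 24.170
    endloop
  endfacet
  facet normal 0.0000 0.0000 1.0000
    outer loop
      vertex 9.490 5.618 24.170
      vertex 0.861 7.520 24.170
      vertex 0.074 3.946 24.170
    endloop
  endfacet
  facet normal 0.0000 0.0000 1.0000
    outer loop
      vertex 9.490 5.618 24.170
      vertex 0.074 3.946 24.170
      vertex 2.044 0.861 24.170
    endloop
  endfacet
  facet normal 0.0000 0.0000 1.0000
    outer loop
      vertex 9.490 5.618 24.170
      vertex 2.044 0.861 24.170
      vertex 5.618 0.074 24.170
    endloop
  endfacet
  facet normal 0.0000 0.0000 1.0000
    outer loop
      vertex 9.490 5.618 24.170
      vertex 5.618 0.074 24.170
      vertex 8.703 2.044 24.170
    endloop
  endfacet
  facet normal 0.8428 0.5382 0.0000
    outer loop
      vertex 9.490 5.618 0.000
      vertex 7.520 8.703 0.000
      vertex 7.520 8.703 24.170
    endloop
  endfacet
  facet normal 0.8428 0.5382 0.0000
    outer loop
      vertex 9.490 5.618 0.000
      vertex 7.520 8.703 24.170
      vertex 9.490 5.618 24.170
    endloop
  endfacet
  facet normal 0.2150 0.9766 0.0000
    outer loop
      vertex 7.520 8.703 0.000
      vertex 3.946 9.490 0.000
      vertex 3.946 9.490 24.170
    endloop
  endfacet
  facet normal 0.2150 0.9766 0.0000
    outer loop
      vertex 7.520 8.703 0.000
      vertex 3.946 9.490 24.170
      vertex 7.520 8.703 24.170
    endloop
  endfacet
  facet normal -0.5382 0.8428 0.0000
    outer loop
      vertex 3.946 9.490 0.000
      vertex 0.861 7.520 0.000
      vertex 0.861 7.520 24.170
    endloop
  endfacet
  facet normal -0.5382 0.8428 0.0000
    outer loop
      vertex 3.946 9.490 0.000
      vertex 0.861 7.520 24.170
      vertex 3.946 9.490 24.170
    endloop
  endfacet
  facet normal -0.9766 0.2150 0.0000
    outer loop
      vertex 0.861 7.520 0.000
      vertex 0.074 3.946 0.000
      vertex 0.074 3.946 24.170
    endloop
  endfacet
  facet normal -0.9766 0.2150 0.0000
    outer loop
      vertex 0.861 7.520 0.000
      vertex 0.074 3.946 24.170
      vertex 0.861 7.520 24.170
    endloop
  endfacet
  facet normal -0.8428 -0.5382 0.0000
    outer loop
      vertex 0.074 3.946 0.000
      vertex 2.044 0.861 0.000
      vertex 2.044 0.861 24.170
    endloop
  endfacet
  facet normal -0.8428 -0.5382 0.0000
    outer loop
      vertex 0.074 3.946 0.000
      vertex 2.044 0.861 24.170
      vertex 0.074 3.946 24.170
    endloop
  endfacet
  facet normal -0.2150 -0.9766 0.0000
    outer loop
      vertex 2.044 0.861 0.000
      vertex 5.618 0.074 0.000
      vertex 5.618 0.074 24.170
    endloop
  endfacet
  facet normal -0.2150 -0.9766 0.0000
    outer loop
      vertex 2.044 0.861 0.000
      vertex 5.618 0.074 24.170
      vertex 2.044 0.861 24.170
    endloop
  endfacet
  facet normal 0.5382 -0.8428 0.0000
    outer loop
      vertex 5.618 0.074 0.000
      vertex 8.703 2.044 0.000
      vertex 8.703 2.044 24.170
    endloop
  endfacet
  facet normal 0.5382 -0.8428 0.0000
    outer loop
      vertex 5.618 0.074 0.000
      vertex 8.703 2.044 24.170
      vertex 5.618 0.074 24.170
    endloop
  endfacet
  facet normal 0.9766 -0.2150 0.0000
    outer loop
      vertex 8.703 2.044 0.000
      vertex 9.490 5.618 0.000
      vertex 9.490 5.618 24.170
    endloop
  endfacet
  facet normal 0.9766 -0.2150 0.0000
    outer loop
      vertex 8.703 2.044 0.000
      vertex 9.490 5.618 24.170
      vertex 8.703 2.044 24.170
    endloop
  endfacet
endsolid part

The G0 Z moves step by Δz≈8.057 mm. Every layer's G1 loop is the same polygon, so the solid is a straight extrusion of it from z=0 to z≈24.2. Closing with flat bottom and top caps and triangulating gives 28 facets — a regular 8-sided prism (a cylinder approximated with 8 flat sides), circumscribed radius ≈ 4.78 mm, height ≈ 24.2 mm.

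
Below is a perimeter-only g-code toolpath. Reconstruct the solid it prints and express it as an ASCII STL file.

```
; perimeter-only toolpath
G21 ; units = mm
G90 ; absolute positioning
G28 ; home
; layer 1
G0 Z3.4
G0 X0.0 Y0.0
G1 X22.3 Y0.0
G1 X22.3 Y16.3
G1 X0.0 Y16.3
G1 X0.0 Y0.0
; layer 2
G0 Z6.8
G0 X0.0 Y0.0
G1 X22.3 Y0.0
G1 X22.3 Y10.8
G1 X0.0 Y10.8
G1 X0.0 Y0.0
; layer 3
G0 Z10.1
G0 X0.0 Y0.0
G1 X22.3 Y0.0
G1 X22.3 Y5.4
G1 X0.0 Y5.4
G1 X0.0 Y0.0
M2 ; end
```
solid part
  facet normal 0.0000 0.0000 -1.0000
    outer loop
      vertex 22.3 21.7 0.0
      vertex 22.3 0.0 0.0
      vertex 0.0 0.0 0.0
    endloop
  endfacet
  facet normal 0.0000 0.0000 -1.0000
    outer loop
      vertex 0.0 21.7 0.0
      vertex 22.3 21.7 0.0
      vertex 0.0 0.0 0.0
    endloop
  endfacet
  facet normal 0.0000 -1.0000 0.0000
    outer loop
      vertex 0.0 0.0 0.0
      vertex 22.3 0.0 0.0
      vertex 22.3 0.0 13.5
    endloop
  endfacet
  facet normal 0.0000 -1.0000 0.0000
    outer loop
      vertex 0.0 0.0 0.0
      vertex 22.3 0.0 13.5
      vertex 0.0 0.0 13.5
    endloop
  endfacet
  facet normal 0.0000 0.5282 0.8491
    outer loop
      vertex 0.0 0.0 13.5
      vertex 22.3 0.0 13.5
      vertex 22.3 21.7 0.0
    endloop
  endfacet
  facet normal 0.0000 0.5282 0.8491
    outer loop
      vertex 0.0 0.0 13.5
      vertex 22.3 21.7 0.0
      vertex 0.0 21.7 0.0
    endloop
  endfacet
  facet normal -1.0000 0.0000 0.0000
    outer loop
      vertex 0.0 0.0 13.5
      vertex 0.0 21.7 0.0
      vertex 0.0 0.0 0.0
    endloop
  endfacet
  facet normal 1.0000 0.0000 0.0000
    outer loop
      vertex 22.3 0.0 0.0
      vertex 22.3 21.7 0.0
      vertex 22.3 0.0 13.5
    endloop
  endfacet
endsolid part

The G0 Z moves step by Δz≈3.4 mm. The G1 loops shrink linearly with z, so the solid tapers from its base footprint up to z≈13.5. Closing with a flat bottom cap and the tapered top and triangulating gives 8 facets — a wedge (ramp): 22.3 × 21.7 mm base, rising to 13.5 mm along the y=0 edge and sloping linearly to z=0 at y=21.7.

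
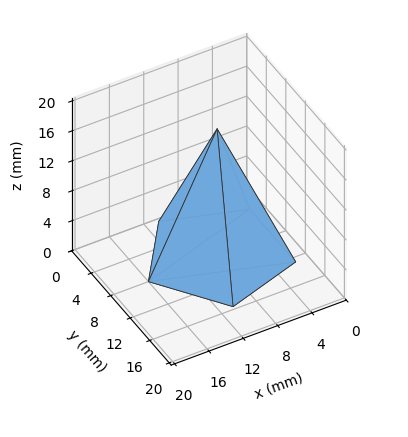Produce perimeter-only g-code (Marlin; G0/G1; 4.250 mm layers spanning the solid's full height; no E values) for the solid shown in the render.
Reading the render: the shape is a regular 5-sided pyramid, base circumscribed radius ≈ 8 mm, apex at z ≈ 17 mm (dimensions read to the nearest mm from the axis ticks). For the g-code, the solid's height is divided into equal slices at the stated Δz and each level perimeter traced with G1 moves after a G0 lift.

; perimeter-only toolpath
G21 ; units = mm
G90 ; absolute positioning
G28 ; home
; layer 1
G0 Z4.250
G0 X14.000 Y8.000
G1 X9.854 Y13.706
G1 X3.146 Y11.527
G1 X3.146 Y4.473
G1 X9.854 Y2.294
G1 X14.000 Y8.000
; layer 2
G0 Z8.500
G0 X12.000 Y8.000
G1 X9.236 Y11.804
G1 X4.764 Y10.351
G1 X4.764 Y5.649
G1 X9.236 Y4.196
G1 X12.000 Y8.000
; layer 3
G0 Z12.750
G0 X10.000 Y8.000
G1 X8.618 Y9.902
G1 X6.382 Y9.175
G1 X6.382 Y6.825
G1 X8.618 Y6.098
G1 X10.000 Y8.000
M2 ; end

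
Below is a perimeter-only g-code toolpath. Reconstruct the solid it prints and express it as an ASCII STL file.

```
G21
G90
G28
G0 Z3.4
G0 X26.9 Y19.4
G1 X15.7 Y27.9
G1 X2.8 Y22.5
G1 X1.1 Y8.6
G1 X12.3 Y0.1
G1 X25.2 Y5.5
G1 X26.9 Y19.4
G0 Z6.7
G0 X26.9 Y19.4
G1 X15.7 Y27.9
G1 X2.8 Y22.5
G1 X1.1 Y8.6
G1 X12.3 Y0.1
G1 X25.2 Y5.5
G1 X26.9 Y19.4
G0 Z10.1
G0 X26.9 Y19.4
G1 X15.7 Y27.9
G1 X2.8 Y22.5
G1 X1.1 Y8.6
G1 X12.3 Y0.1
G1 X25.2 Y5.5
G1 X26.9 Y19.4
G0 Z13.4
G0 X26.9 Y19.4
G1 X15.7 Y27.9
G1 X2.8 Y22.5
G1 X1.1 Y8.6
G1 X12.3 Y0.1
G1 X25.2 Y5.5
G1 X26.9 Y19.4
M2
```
solid part
  facet normal 0.0000 0.0000 -1.0000
    outer loop
      vertex 2.8 22.5 0.0
      vertex 15.7 27.9 0.0
      vertex 26.9 19.4 0.0
    endloop
  endfacet
  facet normal 0.0000 0.0000 -1.0000
    outer loop
      vertex 1.1 8.6 0.0
      vertex 2.8 22.5 0.0
      vertex 26.9 19.4 0.0
    endloop
  endfacet
  facet normal 0.0000 0.0000 -1.0000
    outer loop
      vertex 12.3 0.1 0.0
      vertex 1.1 8.6 0.0
      vertex 26.9 19.4 0.0
    endloop
  endfacet
  facet normal 0.0000 0.0000 -1.0000
    outer loop
      vertex 25.2 5.5 0.0
      vertex 12.3 0.1 0.0
      vertex 26.9 19.4 0.0
    endloop
  endfacet
  facet normal 0.0000 0.0000 1.0000
    outer loop
      vertex 26.9 19.4 13.4
      vertex 15.7 27.9 13.4
      vertex 2.8 22.5 13.4
    endloop
  endfacet
  facet normal 0.0000 0.0000 1.0000
    outer loop
      vertex 26.9 19.4 13.4
      vertex 2.8 22.5 13.4
      vertex 1.1 8.6 13.4
    endloop
  endfacet
  facet normal 0.0000 0.0000 1.0000
    outer loop
      vertex 26.9 19.4 13.4
      vertex 1.1 8.6 13.4
      vertex 12.3 0.1 13.4
    endloop
  endfacet
  facet normal 0.0000 0.0000 1.0000
    outer loop
      vertex 26.9 19.4 13.4
      vertex 12.3 0.1 13.4
      vertex 25.2 5.5 13.4
    endloop
  endfacet
  facet normal 0.6045 0.7966 0.0000
    outer loop
      vertex 26.9 19.4 0.0
      vertex 15.7 27.9 0.0
      vertex 15.7 27.9 13.4
    endloop
  endfacet
  facet normal 0.6045 0.7966 0.0000
    outer loop
      vertex 26.9 19.4 0.0
      vertex 15.7 27.9 13.4
      vertex 26.9 19.4 13.4
    endloop
  endfacet
  facet normal -0.3861 0.9224 0.0000
    outer loop
      vertex 15.7 27.9 0.0
      vertex 2.8 22.5 0.0
      vertex 2.8 22.5 13.4
    endloop
  endfacet
  facet normal -0.3861 0.9224 0.0000
    outer loop
      vertex 15.7 27.9 0.0
      vertex 2.8 22.5 13.4
      vertex 15.7 27.9 13.4
    endloop
  endfacet
  facet normal -0.9926 0.1214 0.0000
    outer loop
      vertex 2.8 22.5 0.0
      vertex 1.1 8.6 0.0
      vertex 1.1 8.6 13.4
    endloop
  endfacet
  facet normal -0.9926 0.1214 0.0000
    outer loop
      vertex 2.8 22.5 0.0
      vertex 1.1 8.6 13.4
      vertex 2.8 22.5 13.4
    endloop
  endfacet
  facet normal -0.6045 -0.7966 0.0000
    outer loop
      vertex 1.1 8.6 0.0
      vertex 12.3 0.1 0.0
      vertex 12.3 0.1 13.4
    endloop
  endfacet
  facet normal -0.6045 -0.7966 0.0000
    outer loop
      vertex 1.1 8.6 0.0
      vertex 12.3 0.1 13.4
      vertex 1.1 8.6 13.4
    endloop
  endfacet
  facet normal 0.3861 -0.9224 0.0000
    outer loop
      vertex 12.3 0.1 0.0
      vertex 25.2 5.5 0.0
      vertex 25.2 5.5 13.4
    endloop
  endfacet
  facet normal 0.3861 -0.9224 0.0000
    outer loop
      vertex 12.3 0.1 0.0
      vertex 25.2 5.5 13.4
      vertex 12.3 0.1 13.4
    endloop
  endfacet
  facet normal 0.9926 -0.1214 0.0000
    outer loop
      vertex 25.2 5.5 0.0
      vertex 26.9 19.4 0.0
      vertex 26.9 19.4 13.4
    endloop
  endfacet
  facet normal 0.9926 -0.1214 0.0000
    outer loop
      vertex 25.2 5.5 0.0
      vertex 26.9 19.4 13.4
      vertex 25.2 5.5 13.4
    endloop
  endfacet
endsolid part

The G0 Z moves step by Δz≈3.4 mm. Every layer's G1 loop is the same polygon, so the solid is a straight extrusion of it from z=0 to z≈13.4. Closing with flat bottom and top caps and triangulating gives 20 facets — a regular 6-sided prism (a cylinder approximated with 6 flat sides), circumscribed radius ≈ 14 mm, height ≈ 13.4 mm.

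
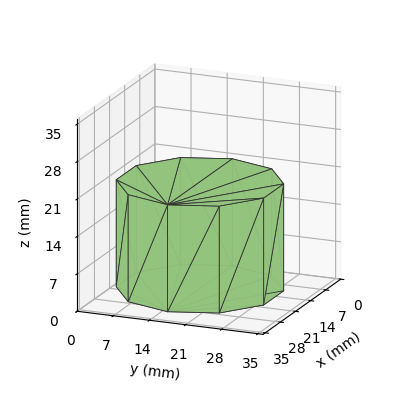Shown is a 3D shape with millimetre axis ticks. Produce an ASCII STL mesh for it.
Reading the render: the shape is a regular 10-sided prism (a cylinder approximated with 10 flat sides), circumscribed radius ≈ 15 mm, height ≈ 20 mm (dimensions read to the nearest mm from the axis ticks). For the STL, each face is triangulated and given an outward normal.

solid part
  facet normal 0.0000 0.0000 -1.0000
    outer loop
      vertex 19.64 29.27 0.00
      vertex 27.14 23.82 0.00
      vertex 30.00 15.00 0.00
    endloop
  endfacet
  facet normal 0.0000 0.0000 -1.0000
    outer loop
      vertex 10.36 29.27 0.00
      vertex 19.64 29.27 0.00
      vertex 30.00 15.00 0.00
    endloop
  endfacet
  facet normal 0.0000 0.0000 -1.0000
    outer loop
      vertex 2.86 23.82 0.00
      vertex 10.36 29.27 0.00
      vertex 30.00 15.00 0.00
    endloop
  endfacet
  facet normal 0.0000 0.0000 -1.0000
    outer loop
      vertex 0.00 15.00 0.00
      vertex 2.86 23.82 0.00
      vertex 30.00 15.00 0.00
    endloop
  endfacet
  facet normal 0.0000 0.0000 -1.0000
    outer loop
      vertex 2.86 6.18 0.00
      vertex 0.00 15.00 0.00
      vertex 30.00 15.00 0.00
    endloop
  endfacet
  facet normal 0.0000 0.0000 -1.0000
    outer loop
      vertex 10.36 0.73 0.00
      vertex 2.86 6.18 0.00
      vertex 30.00 15.00 0.00
    endloop
  endfacet
  facet normal 0.0000 0.0000 -1.0000
    outer loop
      vertex 19.64 0.73 0.00
      vertex 10.36 0.73 0.00
      vertex 30.00 15.00 0.00
    endloop
  endfacet
  facet normal 0.0000 0.0000 -1.0000
    outer loop
      vertex 27.14 6.18 0.00
      vertex 19.64 0.73 0.00
      vertex 30.00 15.00 0.00
    endloop
  endfacet
  facet normal 0.0000 0.0000 1.0000
    outer loop
      vertex 30.00 15.00 20.00
      vertex 27.14 23.82 20.00
      vertex 19.64 29.27 20.00
    endloop
  endfacet
  facet normal 0.0000 0.0000 1.0000
    outer loop
      vertex 30.00 15.00 20.00
      vertex 19.64 29.27 20.00
      vertex 10.36 29.27 20.00
    endloop
  endfacet
  facet normal 0.0000 0.0000 1.0000
    outer loop
      vertex 30.00 15.00 20.00
      vertex 10.36 29.27 20.00
      vertex 2.86 23.82 20.00
    endloop
  endfacet
  facet normal 0.0000 0.0000 1.0000
    outer loop
      vertex 30.00 15.00 20.00
      vertex 2.86 23.82 20.00
      vertex 0.00 15.00 20.00
    endloop
  endfacet
  facet normal 0.0000 0.0000 1.0000
    outer loop
      vertex 30.00 15.00 20.00
      vertex 0.00 15.00 20.00
      vertex 2.86 6.18 20.00
    endloop
  endfacet
  facet normal 0.0000 0.0000 1.0000
    outer loop
      vertex 30.00 15.00 20.00
      vertex 2.86 6.18 20.00
      vertex 10.36 0.73 20.00
    endloop
  endfacet
  facet normal 0.0000 0.0000 1.0000
    outer loop
      vertex 30.00 15.00 20.00
      vertex 10.36 0.73 20.00
      vertex 19.64 0.73 20.00
    endloop
  endfacet
  facet normal 0.0000 0.0000 1.0000
    outer loop
      vertex 30.00 15.00 20.00
      vertex 19.64 0.73 20.00
      vertex 27.14 6.18 20.00
    endloop
  endfacet
  facet normal 0.9512 0.3085 0.0000
    outer loop
      vertex 30.00 15.00 0.00
      vertex 27.14 23.82 0.00
      vertex 27.14 23.82 20.00
    endloop
  endfacet
  facet normal 0.9512 0.3085 0.0000
    outer loop
      vertex 30.00 15.00 0.00
      vertex 27.14 23.82 20.00
      vertex 30.00 15.00 20.00
    endloop
  endfacet
  facet normal 0.5879 0.8090 0.0000
    outer loop
      vertex 27.14 23.82 0.00
      vertex 19.64 29.27 0.00
      vertex 19.64 29.27 20.00
    endloop
  endfacet
  facet normal 0.5879 0.8090 0.0000
    outer loop
      vertex 27.14 23.82 0.00
      vertex 19.64 29.27 20.00
      vertex 27.14 23.82 20.00
    endloop
  endfacet
  facet normal 0.0000 1.0000 0.0000
    outer loop
      vertex 19.64 29.27 0.00
      vertex 10.36 29.27 0.00
      vertex 10.36 29.27 20.00
    endloop
  endfacet
  facet normal 0.0000 1.0000 0.0000
    outer loop
      vertex 19.64 29.27 0.00
      vertex 10.36 29.27 20.00
      vertex 19.64 29.27 20.00
    endloop
  endfacet
  facet normal -0.5879 0.8090 0.0000
    outer loop
      vertex 10.36 29.27 0.00
      vertex 2.86 23.82 0.00
      vertex 2.86 23.82 20.00
    endloop
  endfacet
  facet normal -0.5879 0.8090 0.0000
    outer loop
      vertex 10.36 29.27 0.00
      vertex 2.86 23.82 20.00
      vertex 10.36 29.27 20.00
    endloop
  endfacet
  facet normal -0.9512 0.3085 0.0000
    outer loop
      vertex 2.86 23.82 0.00
      vertex 0.00 15.00 0.00
      vertex 0.00 15.00 20.00
    endloop
  endfacet
  facet normal -0.9512 0.3085 0.0000
    outer loop
      vertex 2.86 23.82 0.00
      vertex 0.00 15.00 20.00
      vertex 2.86 23.82 20.00
    endloop
  endfacet
  facet normal -0.9512 -0.3085 0.0000
    outer loop
      vertex 0.00 15.00 0.00
      vertex 2.86 6.18 0.00
      vertex 2.86 6.18 20.00
    endloop
  endfacet
  facet normal -0.9512 -0.3085 0.0000
    outer loop
      vertex 0.00 15.00 0.00
      vertex 2.86 6.18 20.00
      vertex 0.00 15.00 20.00
    endloop
  endfacet
  facet normal -0.5879 -0.8090 0.0000
    outer loop
      vertex 2.86 6.18 0.00
      vertex 10.36 0.73 0.00
      vertex 10.36 0.73 20.00
    endloop
  endfacet
  facet normal -0.5879 -0.8090 0.0000
    outer loop
      vertex 2.86 6.18 0.00
      vertex 10.36 0.73 20.00
      vertex 2.86 6.18 20.00
    endloop
  endfacet
  facet normal 0.0000 -1.0000 0.0000
    outer loop
      vertex 10.36 0.73 0.00
      vertex 19.64 0.73 0.00
      vertex 19.64 0.73 20.00
    endloop
  endfacet
  facet normal 0.0000 -1.0000 0.0000
    outer loop
      vertex 10.36 0.73 0.00
      vertex 19.64 0.73 20.00
      vertex 10.36 0.73 20.00
    endloop
  endfacet
  facet normal 0.5879 -0.8090 0.0000
    outer loop
      vertex 19.64 0.73 0.00
      vertex 27.14 6.18 0.00
      vertex 27.14 6.18 20.00
    endloop
  endfacet
  facet normal 0.5879 -0.8090 0.0000
    outer loop
      vertex 19.64 0.73 0.00
      vertex 27.14 6.18 20.00
      vertex 19.64 0.73 20.00
    endloop
  endfacet
  facet normal 0.9512 -0.3085 0.0000
    outer loop
      vertex 27.14 6.18 0.00
      vertex 30.00 15.00 0.00
      vertex 30.00 15.00 20.00
    endloop
  endfacet
  facet normal 0.9512 -0.3085 0.0000
    outer loop
      vertex 27.14 6.18 0.00
      vertex 30.00 15.00 20.00
      vertex 27.14 6.18 20.00
    endloop
  endfacet
endsolid part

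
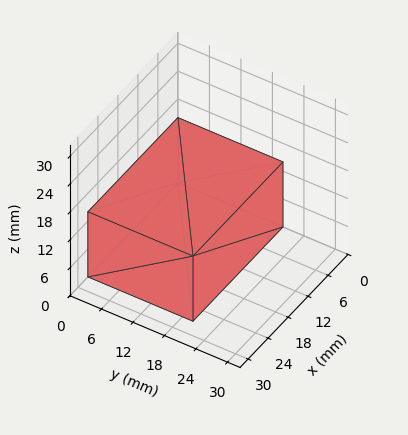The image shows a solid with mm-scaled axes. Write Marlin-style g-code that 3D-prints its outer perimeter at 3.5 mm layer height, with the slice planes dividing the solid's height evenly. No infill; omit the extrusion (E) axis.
Reading the render: the shape is a rectangular box, roughly 27 × 20 mm footprint and 14 mm tall (dimensions read to the nearest mm from the axis ticks). For the g-code, the solid's height is divided into equal slices at the stated Δz and each level perimeter traced with G1 moves after a G0 lift.

; perimeter-only toolpath
G21 ; units = mm
G90 ; absolute positioning
G28 ; home
; layer 1
G0 Z3.5
G0 X0.0 Y0.0
G1 X27.0 Y0.0
G1 X27.0 Y20.0
G1 X0.0 Y20.0
G1 X0.0 Y0.0
; layer 2
G0 Z7.0
G0 X0.0 Y0.0
G1 X27.0 Y0.0
G1 X27.0 Y20.0
G1 X0.0 Y20.0
G1 X0.0 Y0.0
; layer 3
G0 Z10.5
G0 X0.0 Y0.0
G1 X27.0 Y0.0
G1 X27.0 Y20.0
G1 X0.0 Y20.0
G1 X0.0 Y0.0
; layer 4
G0 Z14.0
G0 X0.0 Y0.0
G1 X27.0 Y0.0
G1 X27.0 Y20.0
G1 X0.0 Y20.0
G1 X0.0 Y0.0
M2 ; end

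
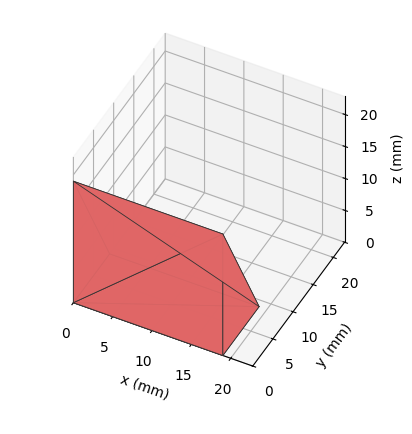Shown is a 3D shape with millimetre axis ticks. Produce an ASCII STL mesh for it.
Reading the render: the shape is a wedge (ramp): 19 × 9 mm base, rising to 19 mm along the y=0 edge and sloping linearly to z=0 at y=9 (dimensions read to the nearest mm from the axis ticks). For the STL, each face is triangulated and given an outward normal.

solid part
  facet normal 0.0000 0.0000 -1.0000
    outer loop
      vertex 19.0 9.0 0.0
      vertex 19.0 0.0 0.0
      vertex 0.0 0.0 0.0
    endloop
  endfacet
  facet normal 0.0000 0.0000 -1.0000
    outer loop
      vertex 0.0 9.0 0.0
      vertex 19.0 9.0 0.0
      vertex 0.0 0.0 0.0
    endloop
  endfacet
  facet normal 0.0000 -1.0000 0.0000
    outer loop
      vertex 0.0 0.0 0.0
      vertex 19.0 0.0 0.0
      vertex 19.0 0.0 19.0
    endloop
  endfacet
  facet normal 0.0000 -1.0000 0.0000
    outer loop
      vertex 0.0 0.0 0.0
      vertex 19.0 0.0 19.0
      vertex 0.0 0.0 19.0
    endloop
  endfacet
  facet normal 0.0000 0.9037 0.4281
    outer loop
      vertex 0.0 0.0 19.0
      vertex 19.0 0.0 19.0
      vertex 19.0 9.0 0.0
    endloop
  endfacet
  facet normal 0.0000 0.9037 0.4281
    outer loop
      vertex 0.0 0.0 19.0
      vertex 19.0 9.0 0.0
      vertex 0.0 9.0 0.0
    endloop
  endfacet
  facet normal -1.0000 0.0000 0.0000
    outer loop
      vertex 0.0 0.0 19.0
      vertex 0.0 9.0 0.0
      vertex 0.0 0.0 0.0
    endloop
  endfacet
  facet normal 1.0000 0.0000 0.0000
    outer loop
      vertex 19.0 0.0 0.0
      vertex 19.0 9.0 0.0
      vertex 19.0 0.0 19.0
    endloop
  endfacet
endsolid part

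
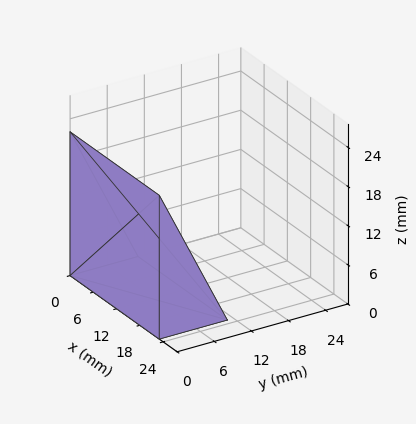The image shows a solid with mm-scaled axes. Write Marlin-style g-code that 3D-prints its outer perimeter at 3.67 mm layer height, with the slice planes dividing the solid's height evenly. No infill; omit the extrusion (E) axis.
Reading the render: the shape is a wedge (ramp): 23 × 11 mm base, rising to 22 mm along the y=0 edge and sloping linearly to z=0 at y=11 (dimensions read to the nearest mm from the axis ticks). For the g-code, the solid's height is divided into equal slices at the stated Δz and each level perimeter traced with G1 moves after a G0 lift.

; perimeter-only toolpath
G21 ; units = mm
G90 ; absolute positioning
G28 ; home
; layer 1
G0 Z3.67
G0 X0.00 Y0.00
G1 X23.00 Y0.00
G1 X23.00 Y9.17
G1 X0.00 Y9.17
G1 X0.00 Y0.00
; layer 2
G0 Z7.33
G0 X0.00 Y0.00
G1 X23.00 Y0.00
G1 X23.00 Y7.33
G1 X0.00 Y7.33
G1 X0.00 Y0.00
; layer 3
G0 Z11.00
G0 X0.00 Y0.00
G1 X23.00 Y0.00
G1 X23.00 Y5.50
G1 X0.00 Y5.50
G1 X0.00 Y0.00
; layer 4
G0 Z14.67
G0 X0.00 Y0.00
G1 X23.00 Y0.00
G1 X23.00 Y3.67
G1 X0.00 Y3.67
G1 X0.00 Y0.00
; layer 5
G0 Z18.33
G0 X0.00 Y0.00
G1 X23.00 Y0.00
G1 X23.00 Y1.83
G1 X0.00 Y1.83
G1 X0.00 Y0.00
M2 ; end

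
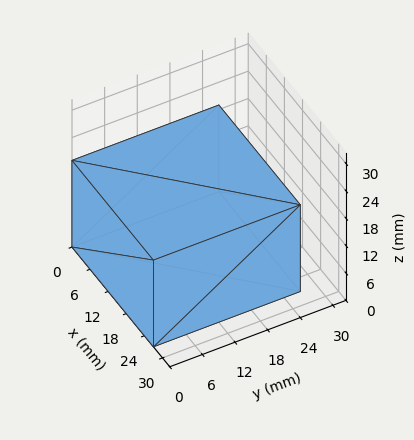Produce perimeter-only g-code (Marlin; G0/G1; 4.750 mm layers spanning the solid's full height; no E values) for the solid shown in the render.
Reading the render: the shape is a rectangular box, roughly 27 × 27 mm footprint and 19 mm tall (dimensions read to the nearest mm from the axis ticks). For the g-code, the solid's height is divided into equal slices at the stated Δz and each level perimeter traced with G1 moves after a G0 lift.

; perimeter-only toolpath
G21 ; units = mm
G90 ; absolute positioning
G28 ; home
; layer 1
G0 Z4.750
G0 X0.000 Y0.000
G1 X27.000 Y0.000
G1 X27.000 Y27.000
G1 X0.000 Y27.000
G1 X0.000 Y0.000
; layer 2
G0 Z9.500
G0 X0.000 Y0.000
G1 X27.000 Y0.000
G1 X27.000 Y27.000
G1 X0.000 Y27.000
G1 X0.000 Y0.000
; layer 3
G0 Z14.250
G0 X0.000 Y0.000
G1 X27.000 Y0.000
G1 X27.000 Y27.000
G1 X0.000 Y27.000
G1 X0.000 Y0.000
; layer 4
G0 Z19.000
G0 X0.000 Y0.000
G1 X27.000 Y0.000
G1 X27.000 Y27.000
G1 X0.000 Y27.000
G1 X0.000 Y0.000
M2 ; end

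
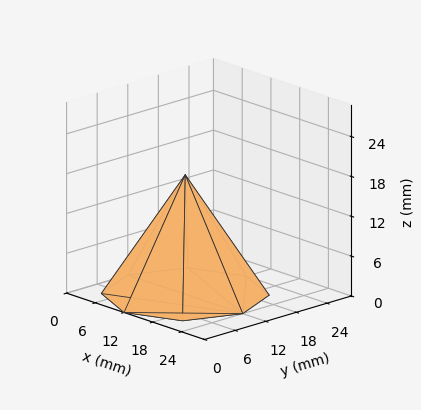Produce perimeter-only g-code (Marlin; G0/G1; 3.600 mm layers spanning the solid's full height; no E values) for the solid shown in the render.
Reading the render: the shape is a regular 8-sided pyramid, base circumscribed radius ≈ 12 mm, apex at z ≈ 18 mm (dimensions read to the nearest mm from the axis ticks). For the g-code, the solid's height is divided into equal slices at the stated Δz and each level perimeter traced with G1 moves after a G0 lift.

; perimeter-only toolpath
G21 ; units = mm
G90 ; absolute positioning
G28 ; home
; layer 1
G0 Z3.600
G0 X21.600 Y12.000
G1 X18.788 Y18.788
G1 X12.000 Y21.600
G1 X5.212 Y18.788
G1 X2.400 Y12.000
G1 X5.212 Y5.212
G1 X12.000 Y2.400
G1 X18.788 Y5.212
G1 X21.600 Y12.000
; layer 2
G0 Z7.200
G0 X19.200 Y12.000
G1 X17.091 Y17.091
G1 X12.000 Y19.200
G1 X6.909 Y17.091
G1 X4.800 Y12.000
G1 X6.909 Y6.909
G1 X12.000 Y4.800
G1 X17.091 Y6.909
G1 X19.200 Y12.000
; layer 3
G0 Z10.800
G0 X16.800 Y12.000
G1 X15.394 Y15.394
G1 X12.000 Y16.800
G1 X8.606 Y15.394
G1 X7.200 Y12.000
G1 X8.606 Y8.606
G1 X12.000 Y7.200
G1 X15.394 Y8.606
G1 X16.800 Y12.000
; layer 4
G0 Z14.400
G0 X14.400 Y12.000
G1 X13.697 Y13.697
G1 X12.000 Y14.400
G1 X10.303 Y13.697
G1 X9.600 Y12.000
G1 X10.303 Y10.303
G1 X12.000 Y9.600
G1 X13.697 Y10.303
G1 X14.400 Y12.000
M2 ; end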